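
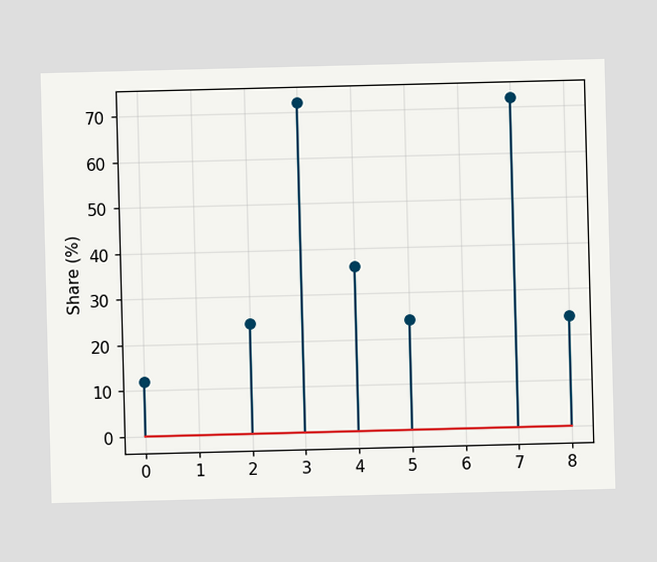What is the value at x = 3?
The stem at x=3 reaches 72%.

72%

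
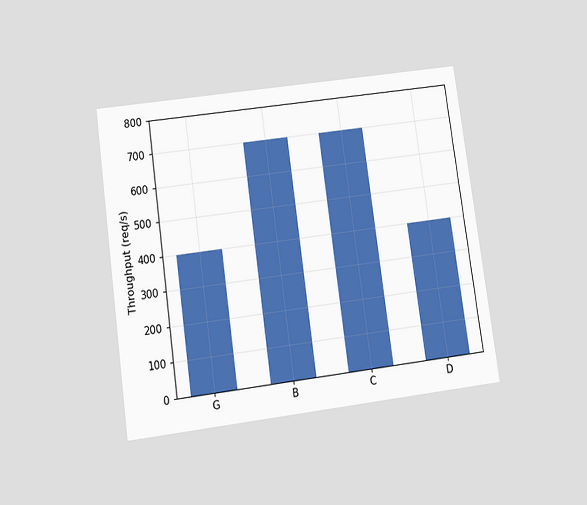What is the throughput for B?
The chart is tilted about 8° counter-clockwise and viewed slightly from below. Reading along the chart's y-axis, the B bar reaches 700req/s.

700req/s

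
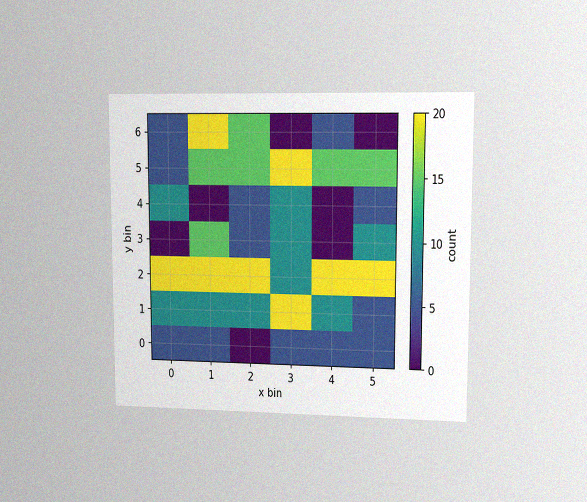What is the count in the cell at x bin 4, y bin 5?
The chart is viewed at a slight angle, with some photo noise. Matching the cell (4, 5) against the colorbar gives 15.

15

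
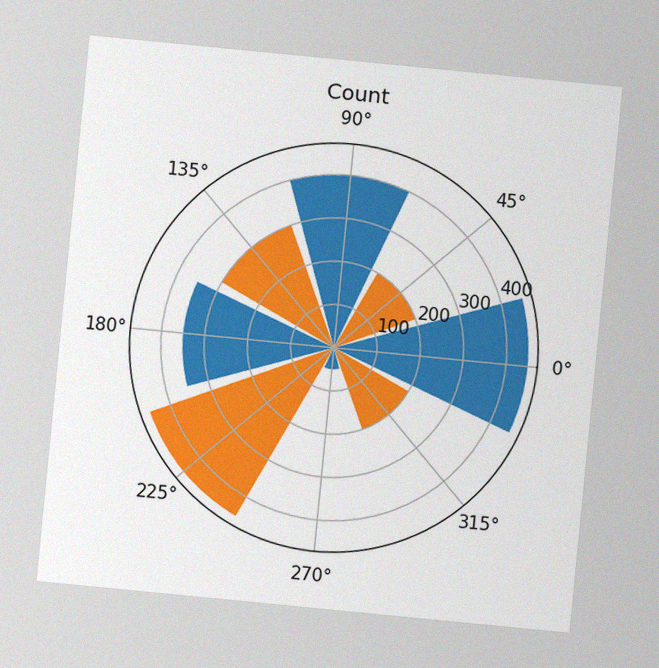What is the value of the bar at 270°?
50

The chart is tilted about 6° clockwise, with some photo noise. The bar at 270° reaches 50 on the radial axis.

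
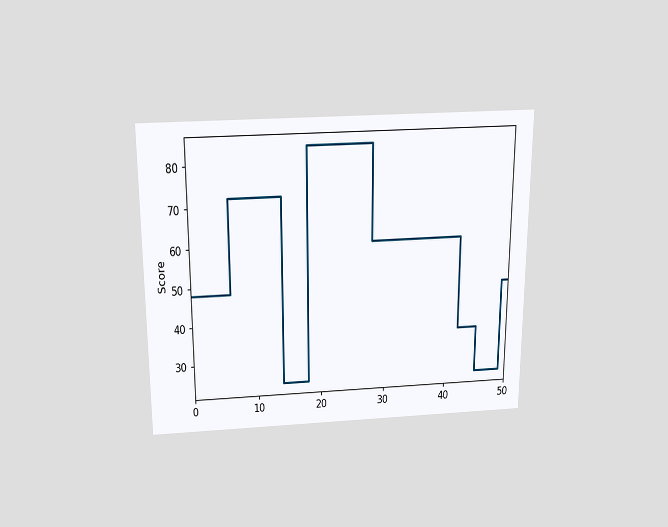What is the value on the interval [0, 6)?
48

The chart is viewed slightly from above. On [0, 6) the step sits at 48.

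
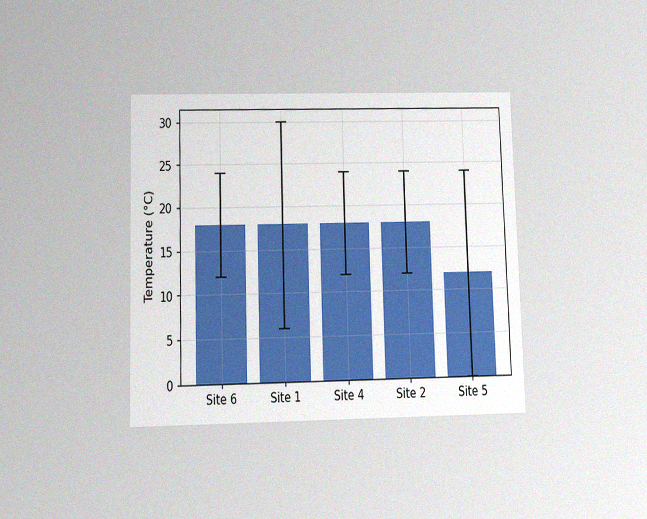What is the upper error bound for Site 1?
The chart is viewed slightly from below, with some photo noise. The Site 1 bar's upper whisker reaches 30°C.

30°C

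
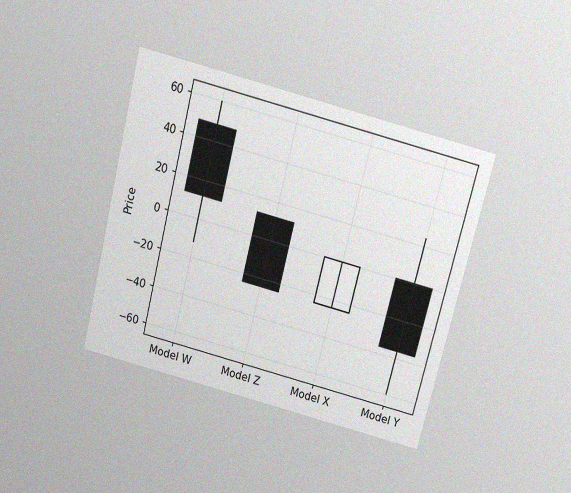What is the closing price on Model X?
0

The chart is tilted about 14° clockwise and viewed slightly from above, with some photo noise. The Model X candle closes at 0.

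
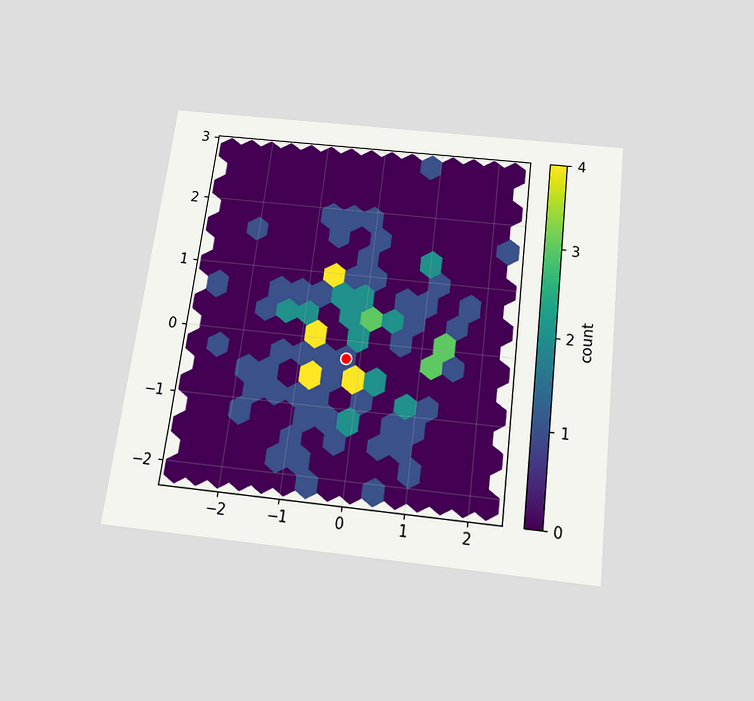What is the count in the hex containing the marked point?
1

The chart is tilted about 7° clockwise and viewed slightly from below. The marked hex reads 1 on the colorbar.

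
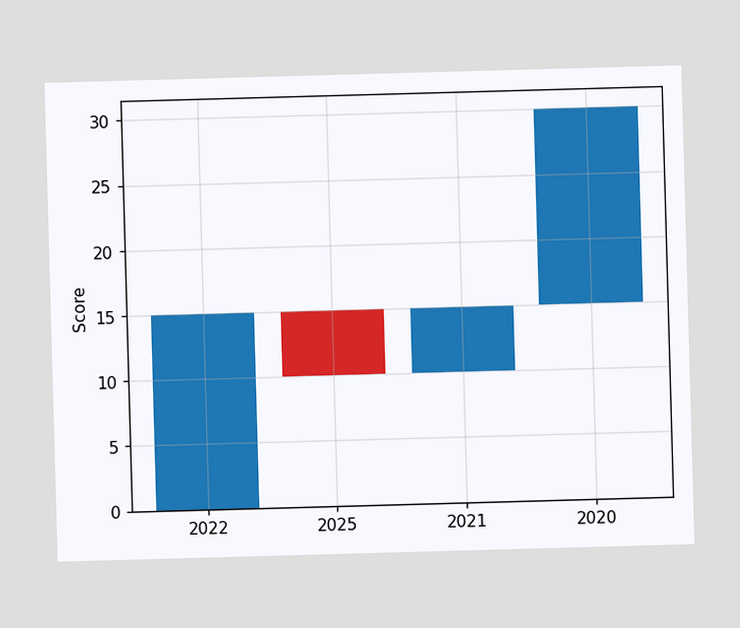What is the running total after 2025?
10

After 2025 the running total reaches 10.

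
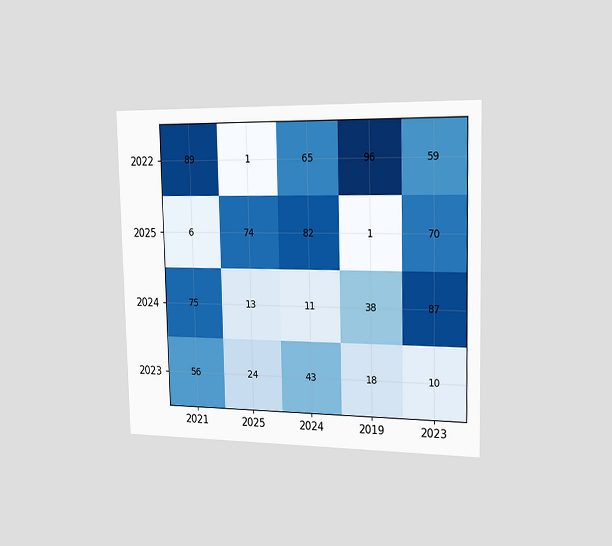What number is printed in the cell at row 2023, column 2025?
24

The chart is viewed slightly from the right. The (2023, 2025) cell reads 24.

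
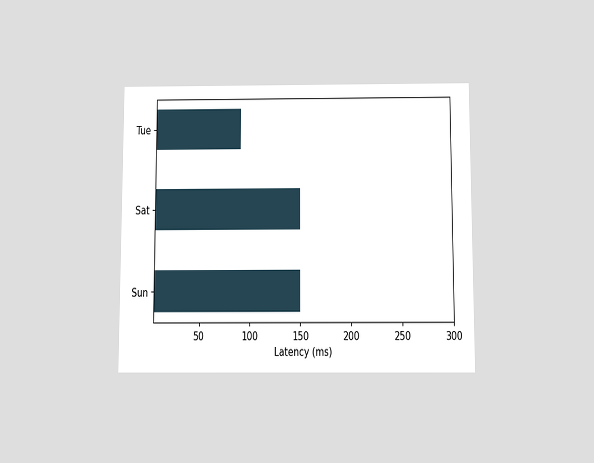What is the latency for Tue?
90ms

The chart is viewed slightly from below. Reading along the chart's x-axis, the Tue bar reaches 90ms.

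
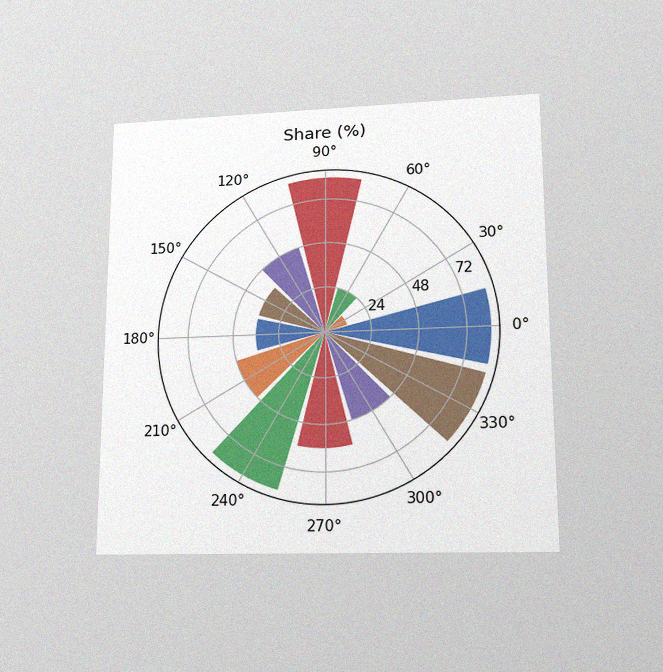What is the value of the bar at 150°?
36%

The chart is viewed slightly from below, with some photo noise. The bar at 150° reaches 36% on the radial axis.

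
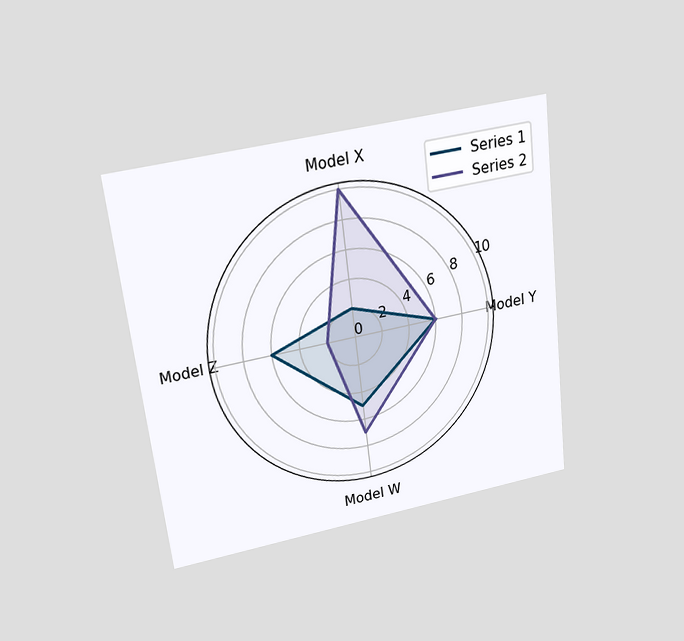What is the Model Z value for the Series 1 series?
6

The chart is tilted about 7° counter-clockwise and viewed slightly from above. On the Model Z axis, Series 1 reaches 6.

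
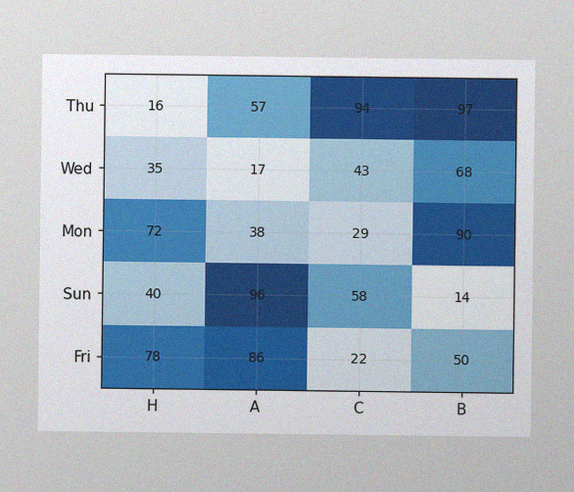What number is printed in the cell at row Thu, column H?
The image has some photo noise and uneven lighting. The (Thu, H) cell reads 16.

16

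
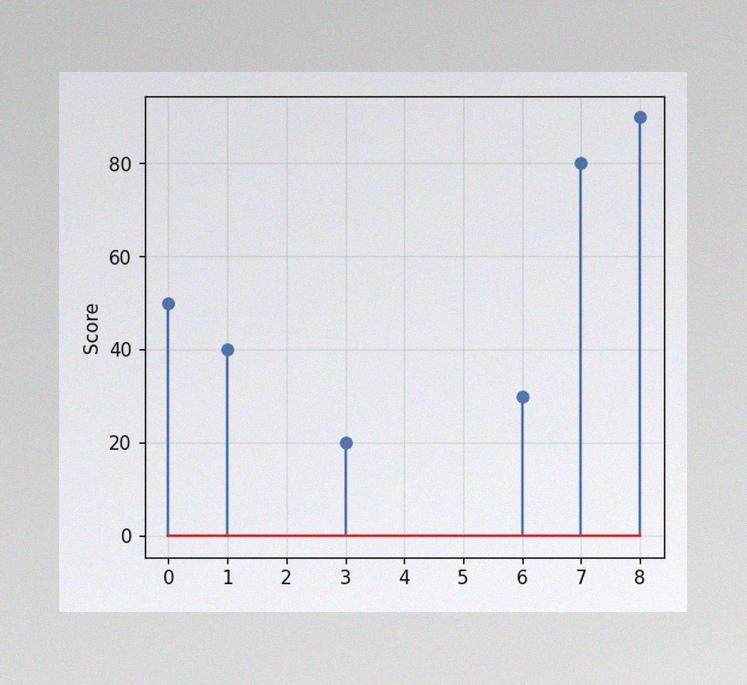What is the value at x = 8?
The image has some photo noise and uneven lighting. The stem at x=8 reaches 90.

90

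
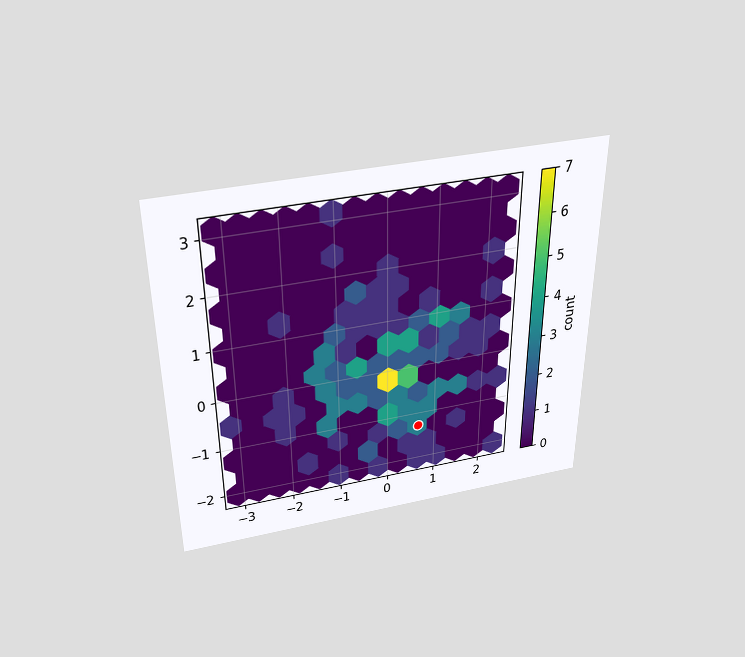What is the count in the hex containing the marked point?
The chart is viewed slightly from above. The marked hex reads 3 on the colorbar.

3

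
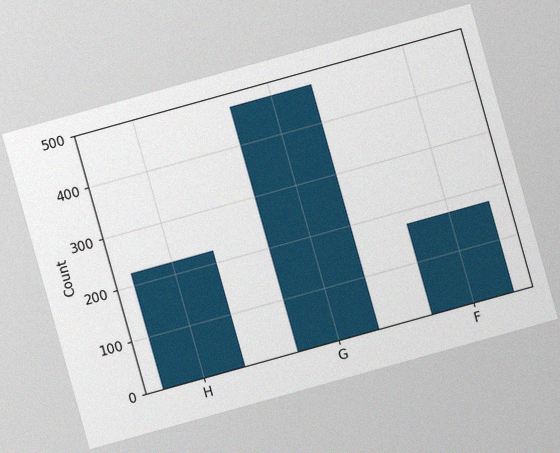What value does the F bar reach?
The chart is tilted about 16° counter-clockwise, with some photo noise. Reading along the chart's y-axis, the F bar reaches 175.

175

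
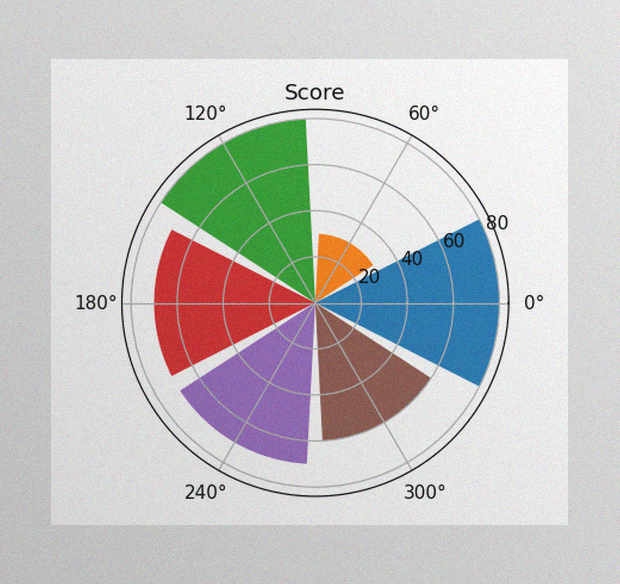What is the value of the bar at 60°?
The image has some photo noise and uneven lighting. The bar at 60° reaches 30 on the radial axis.

30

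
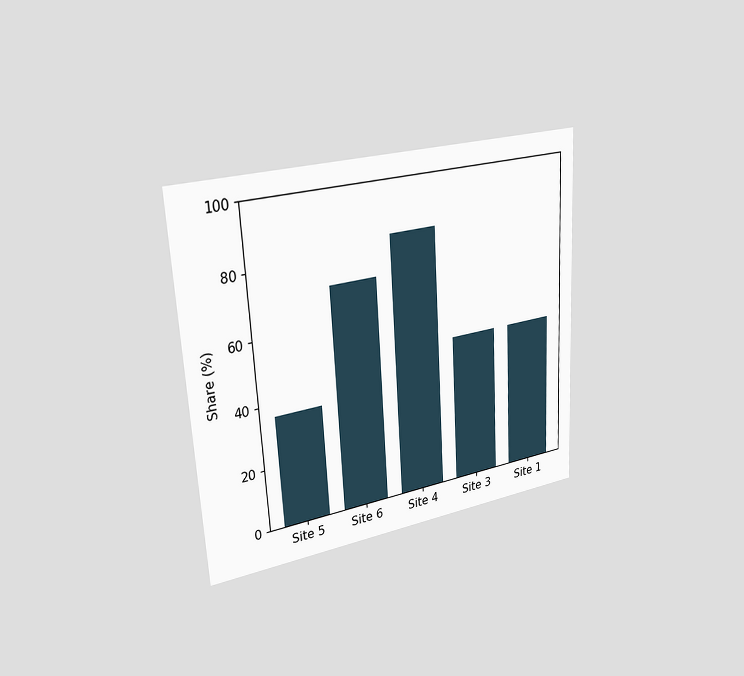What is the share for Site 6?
The chart is tilted about 3° counter-clockwise and viewed slightly from the left. Reading along the chart's y-axis, the Site 6 bar reaches 72%.

72%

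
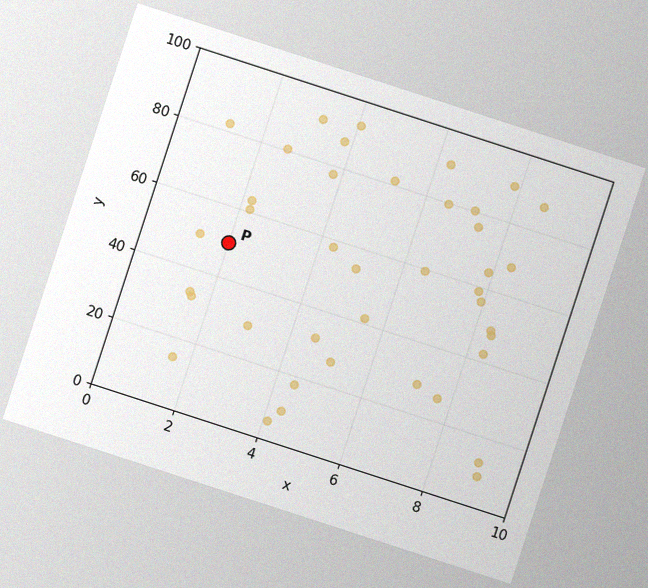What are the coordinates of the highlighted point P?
(2, 50)

The chart is tilted about 18° clockwise, with some photo noise. Following the gridlines from P to each axis, P sits at (2, 50).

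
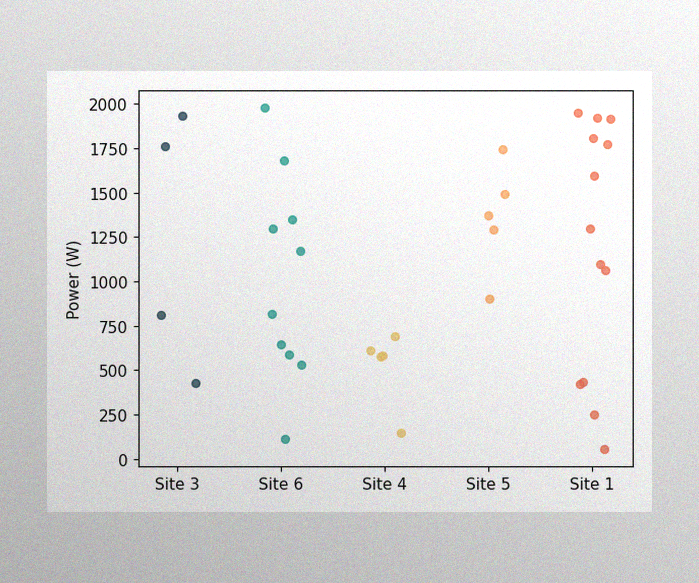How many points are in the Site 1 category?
The image has some photo noise and uneven lighting. Counting the markers in the Site 1 column gives 13.

13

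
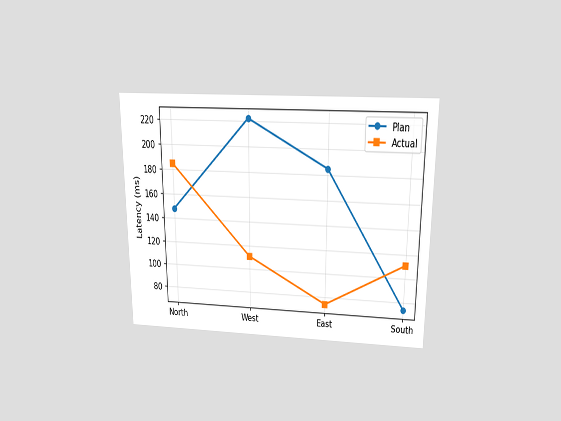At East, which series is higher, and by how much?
The chart is viewed slightly from above. At East, Plan sits above the other line by 111ms.

Plan, by 111ms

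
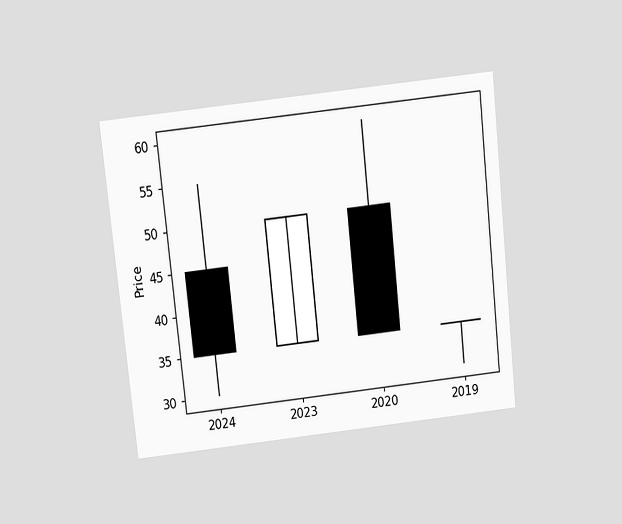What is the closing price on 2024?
35

The chart is tilted about 6° counter-clockwise and viewed slightly from above. The 2024 candle closes at 35.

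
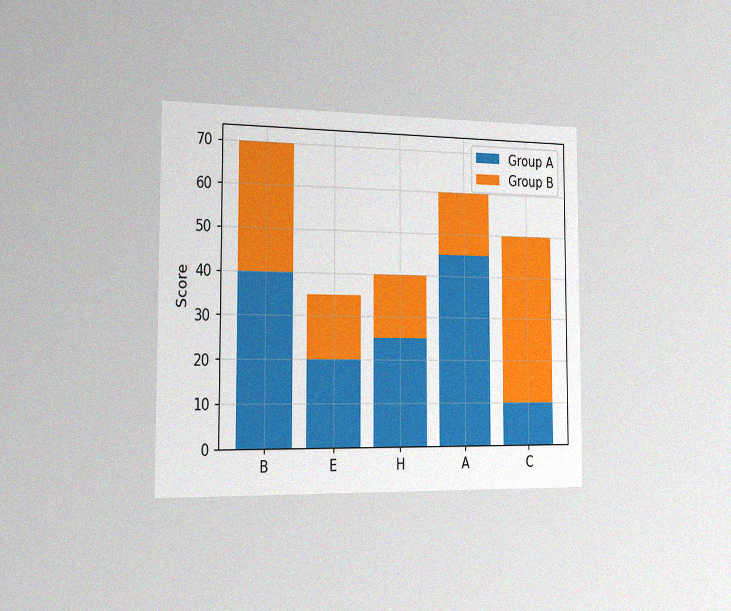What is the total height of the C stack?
The chart is viewed slightly from the left, with some photo noise. The C stack's top reaches 50 on the y-axis.

50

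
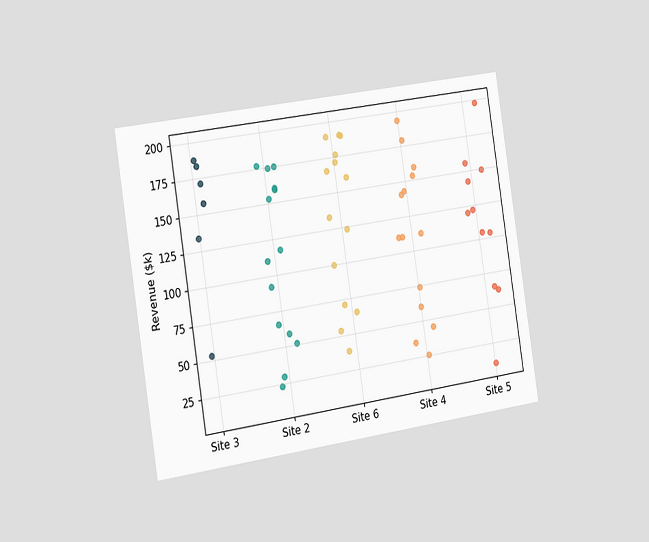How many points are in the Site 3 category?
6

The chart is tilted about 9° counter-clockwise and viewed slightly from the left. Counting the markers in the Site 3 column gives 6.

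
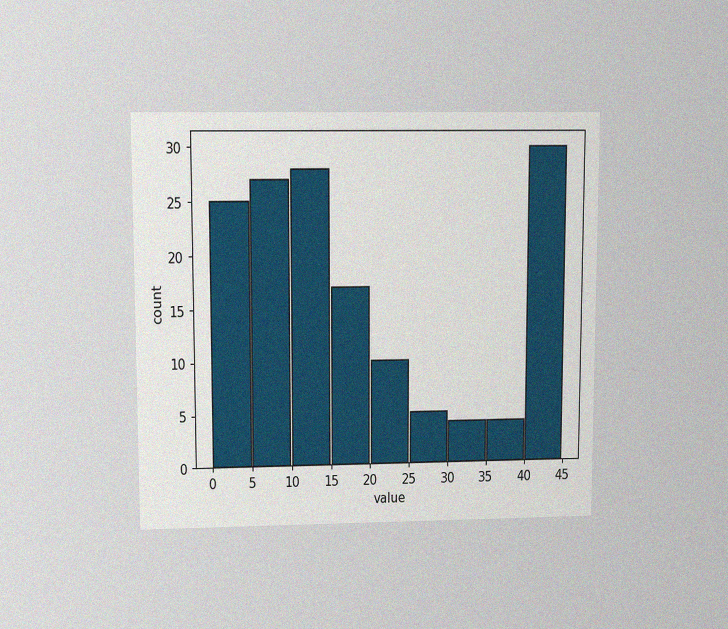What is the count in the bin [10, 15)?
28

The chart is viewed at a slight angle, with some photo noise. The [10, 15) bin has height 28.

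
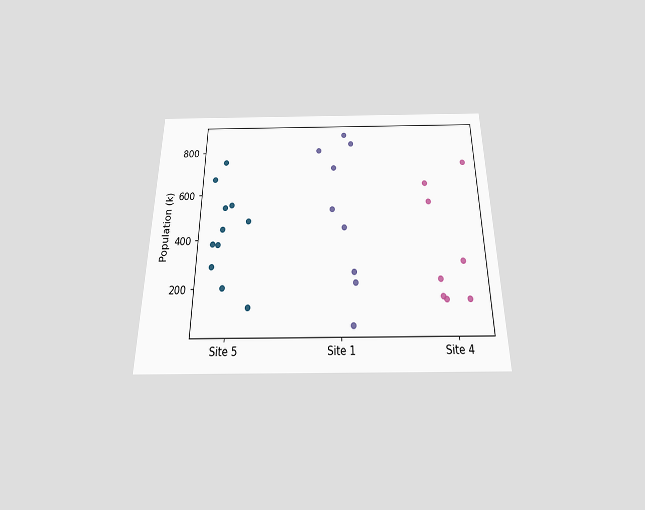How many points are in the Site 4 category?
8

The chart is viewed slightly from below. Counting the markers in the Site 4 column gives 8.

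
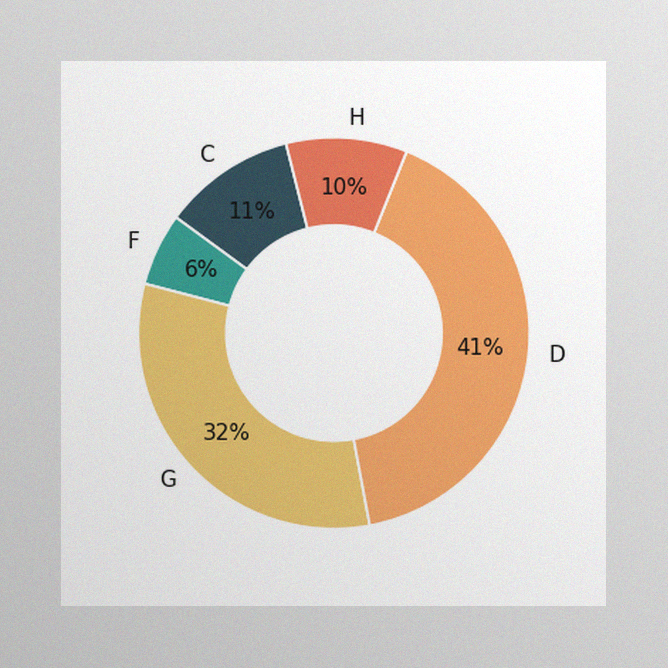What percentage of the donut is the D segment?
The image has some photo noise and uneven lighting. The D segment takes up 41% of the ring.

41%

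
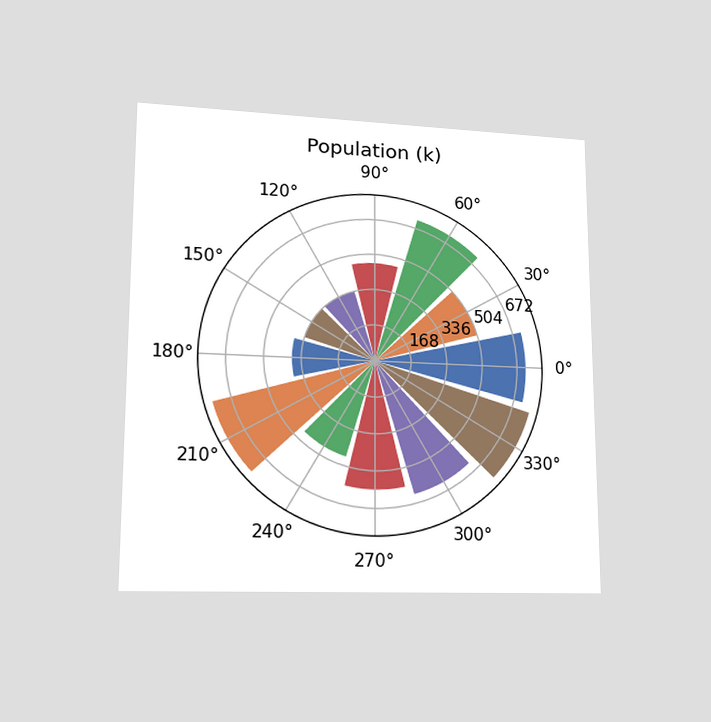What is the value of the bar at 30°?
504k

The chart is viewed at a slight angle. The bar at 30° reaches 504k on the radial axis.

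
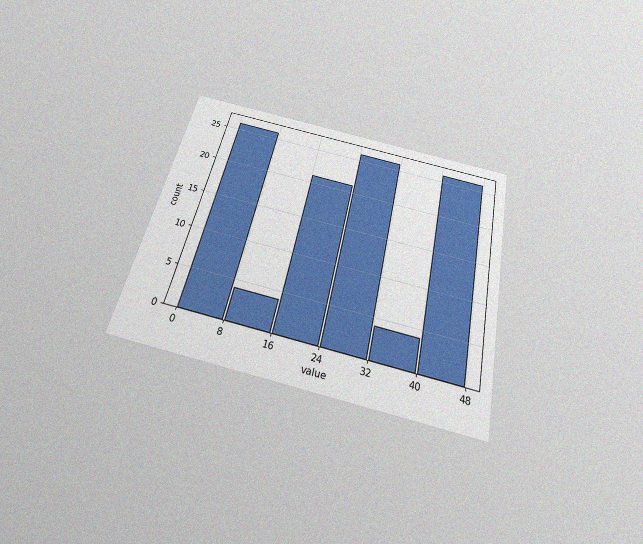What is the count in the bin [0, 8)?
26

The chart is tilted about 13° clockwise and viewed slightly from below, with some photo noise. The [0, 8) bin has height 26.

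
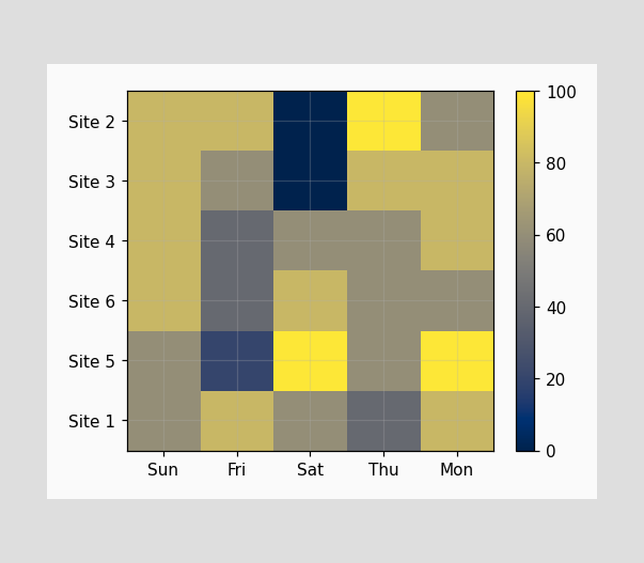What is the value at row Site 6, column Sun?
80

Matching cell (Site 6, Sun) against the colorbar gives 80.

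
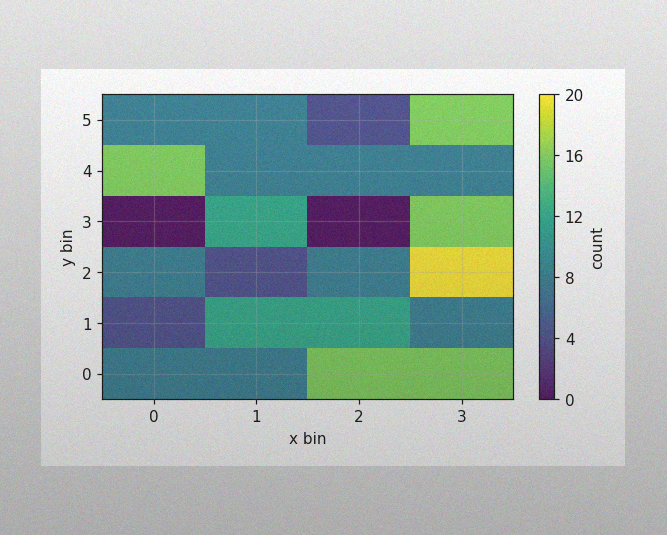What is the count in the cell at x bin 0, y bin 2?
The image has some photo noise and uneven lighting. Matching the cell (0, 2) against the colorbar gives 8.

8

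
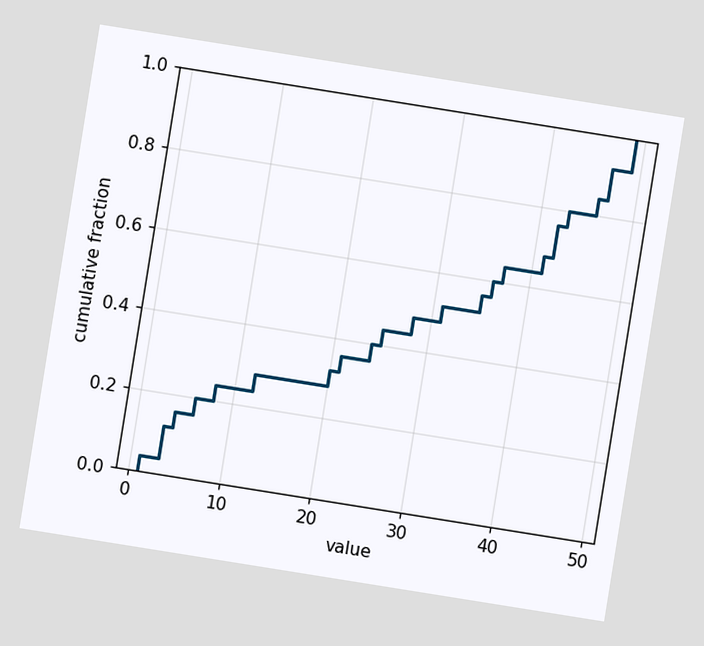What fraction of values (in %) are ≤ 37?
64%

The chart is tilted about 9° clockwise. At x=37 the ECDF step is at 64%.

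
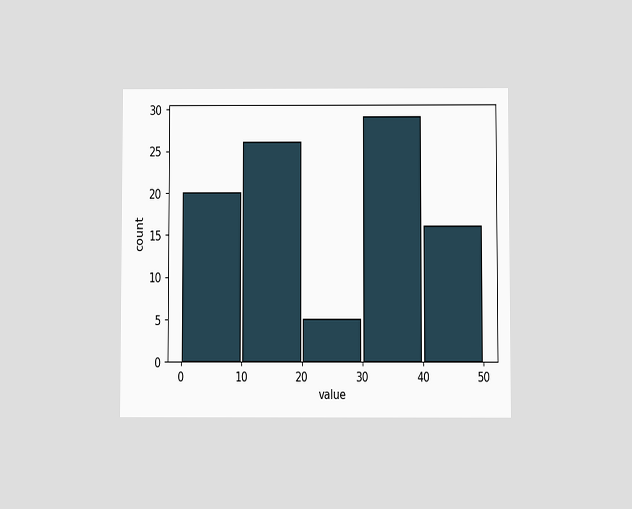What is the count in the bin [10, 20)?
The chart is viewed at a slight angle. The [10, 20) bin has height 26.

26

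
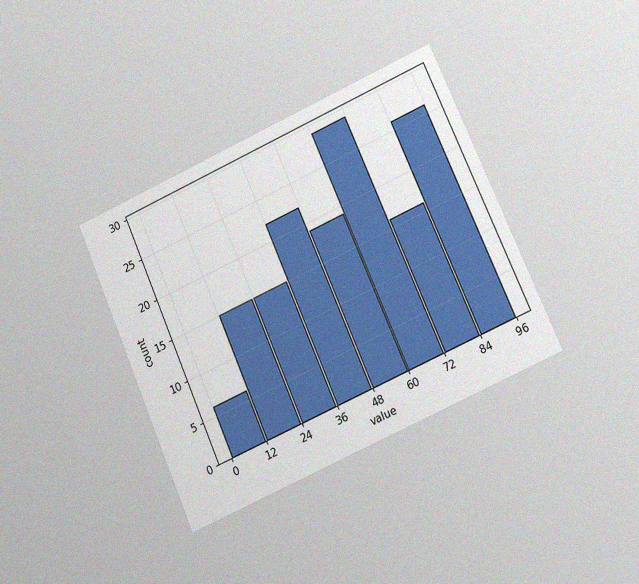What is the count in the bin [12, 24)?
15

The chart is tilted about 24° counter-clockwise and viewed at a slight angle, with some photo noise. The [12, 24) bin has height 15.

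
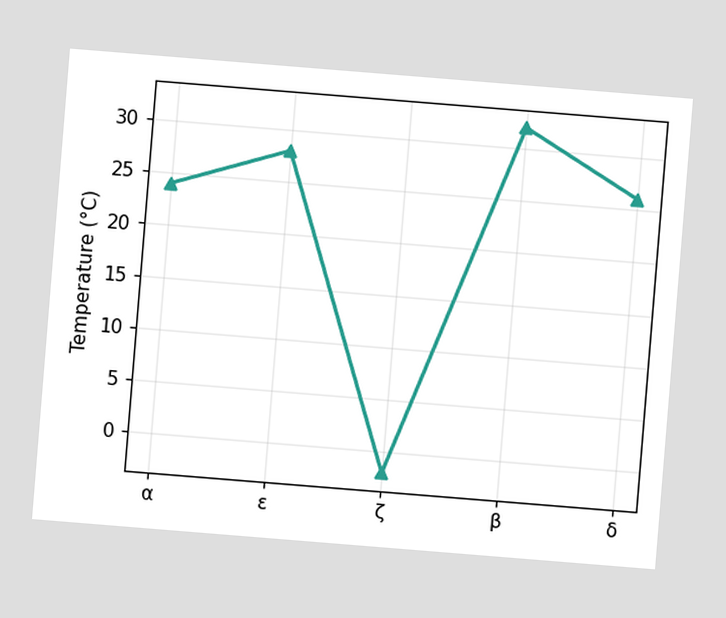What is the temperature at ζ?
-2°C

The chart is tilted about 5° clockwise. At ζ, the line is at -2°C.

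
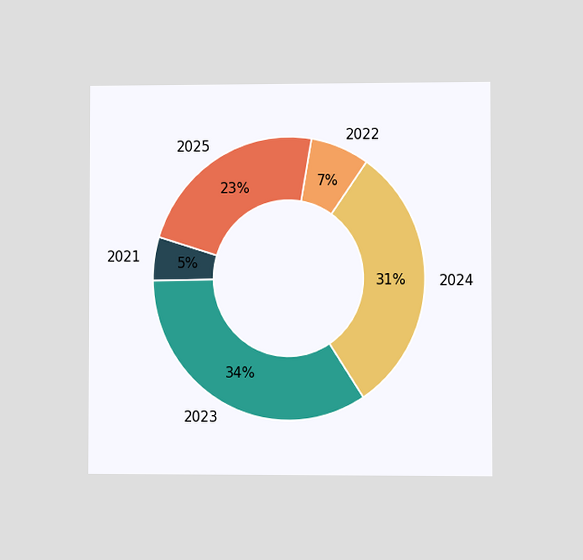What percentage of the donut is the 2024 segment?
31%

The chart is viewed at a slight angle. The 2024 segment takes up 31% of the ring.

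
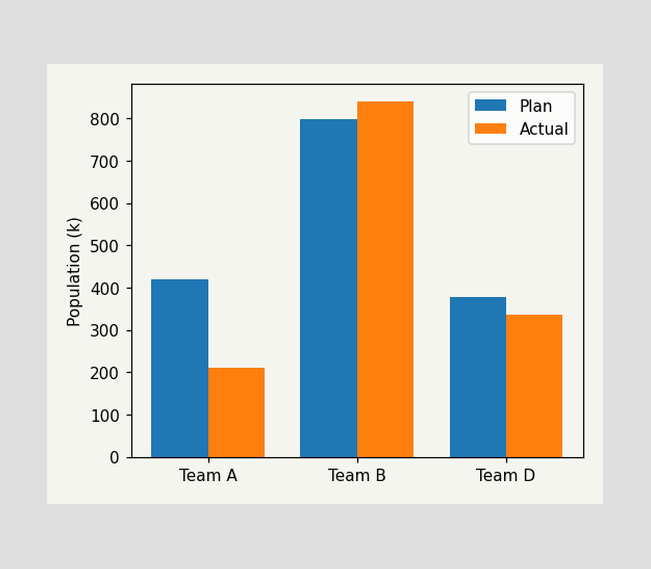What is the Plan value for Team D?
378k

The Plan bar at Team D reaches 378k on the y-axis.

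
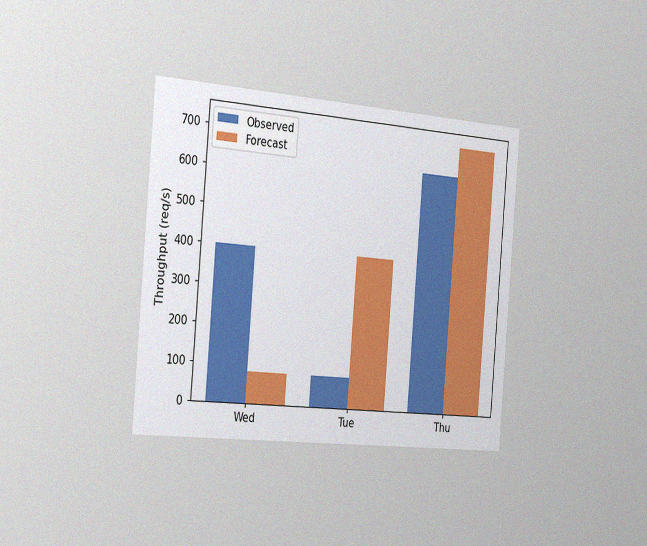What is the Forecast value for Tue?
400req/s

The chart is tilted about 5° clockwise and viewed slightly from the left, with some photo noise. The Forecast bar at Tue reaches 400req/s on the y-axis.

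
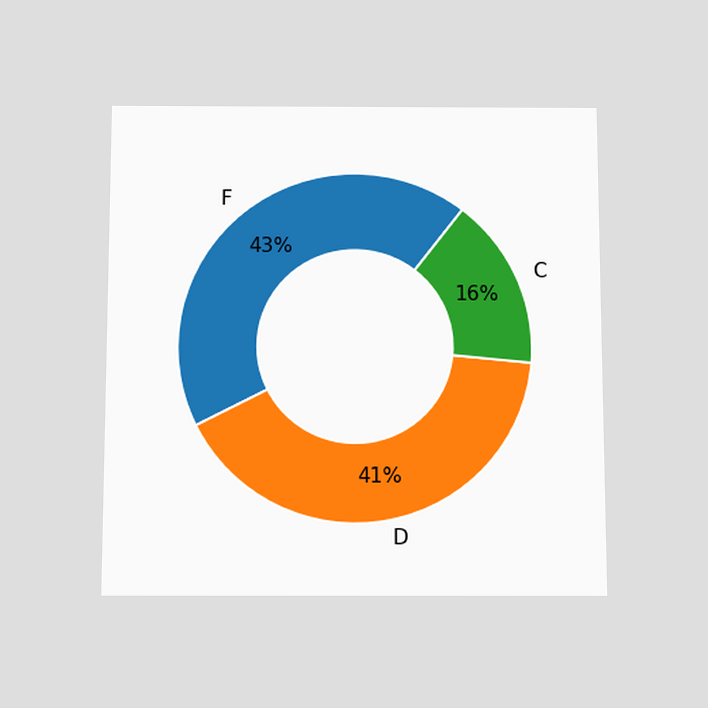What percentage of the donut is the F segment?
The chart is viewed slightly from below. The F segment takes up 43% of the ring.

43%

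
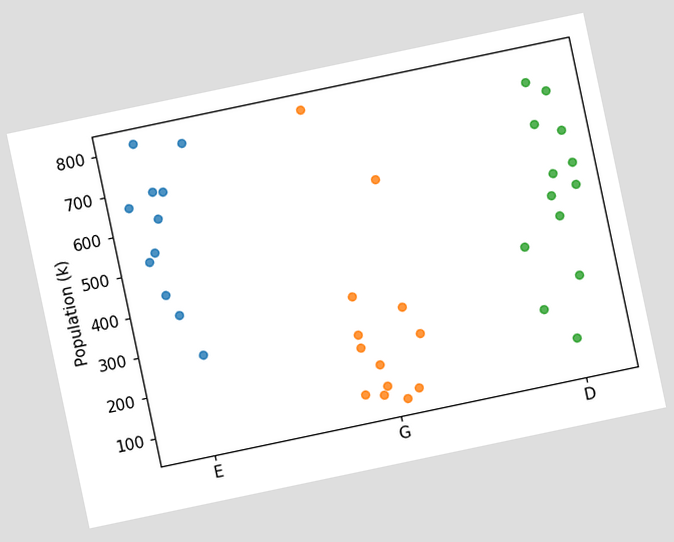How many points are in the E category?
The chart is tilted about 12° counter-clockwise. Counting the markers in the E column gives 11.

11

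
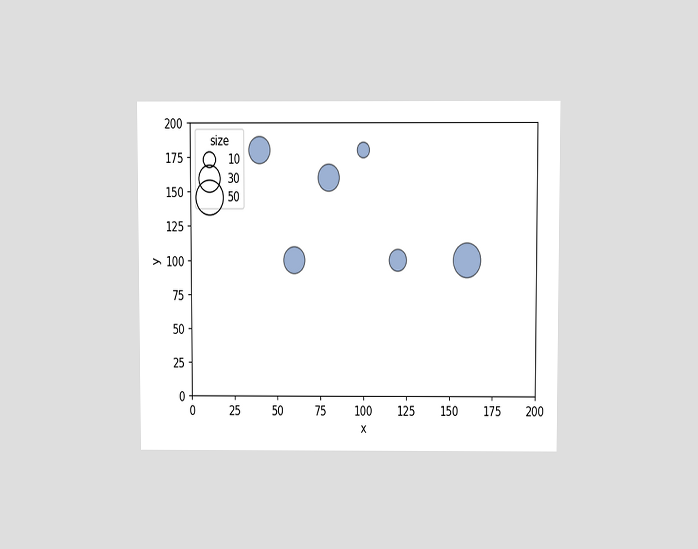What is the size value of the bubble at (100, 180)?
10

The chart is viewed slightly from above. Matching the bubble at (100, 180) against the size legend gives 10.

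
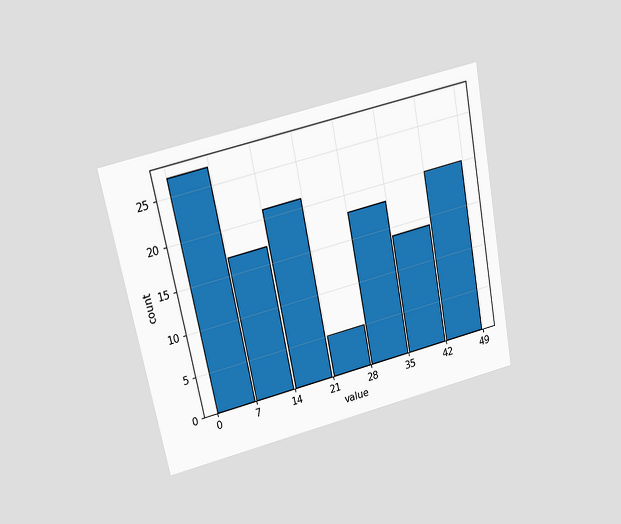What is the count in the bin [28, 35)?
The chart is tilted about 11° counter-clockwise and viewed slightly from above. The [28, 35) bin has height 18.

18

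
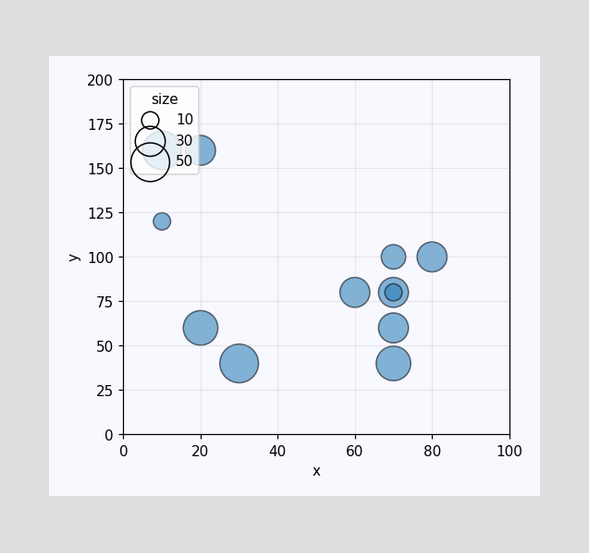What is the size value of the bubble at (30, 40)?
Matching the bubble at (30, 40) against the size legend gives 50.

50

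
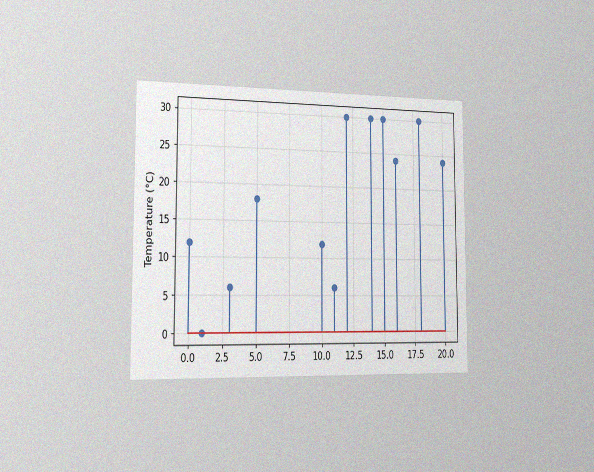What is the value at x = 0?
12°C

The chart is viewed slightly from the left, with some photo noise. The stem at x=0 reaches 12°C.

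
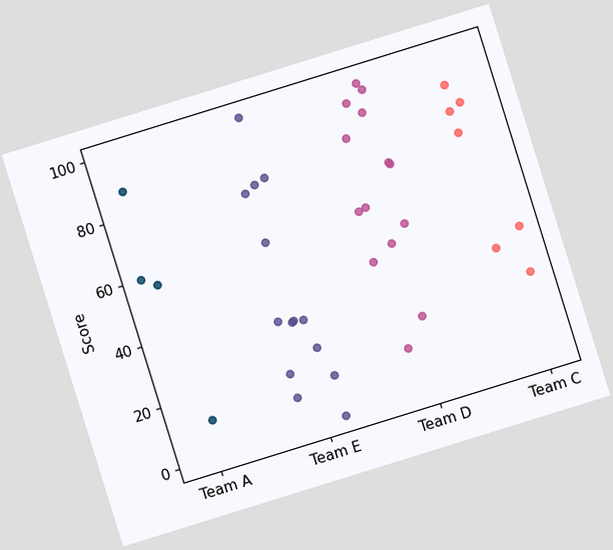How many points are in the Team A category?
The chart is tilted about 17° counter-clockwise. Counting the markers in the Team A column gives 4.

4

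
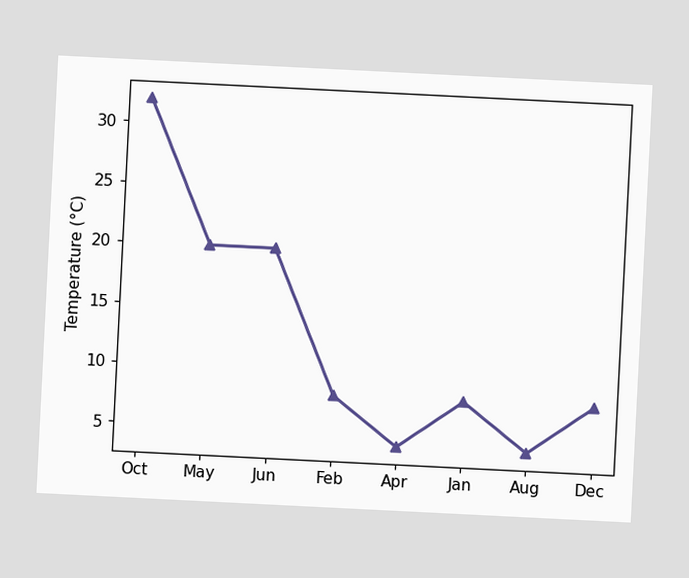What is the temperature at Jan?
The chart is tilted about 3° clockwise. At Jan, the line is at 8°C.

8°C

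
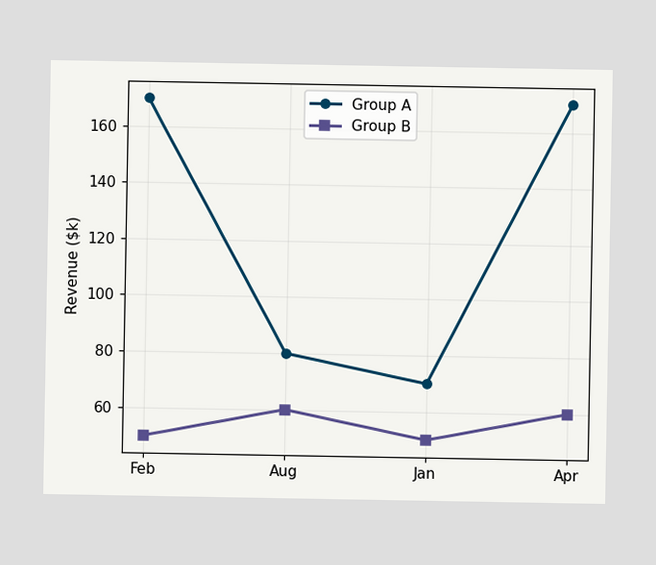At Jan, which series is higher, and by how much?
Group A, by $20k

At Jan, Group A sits above the other line by $20k.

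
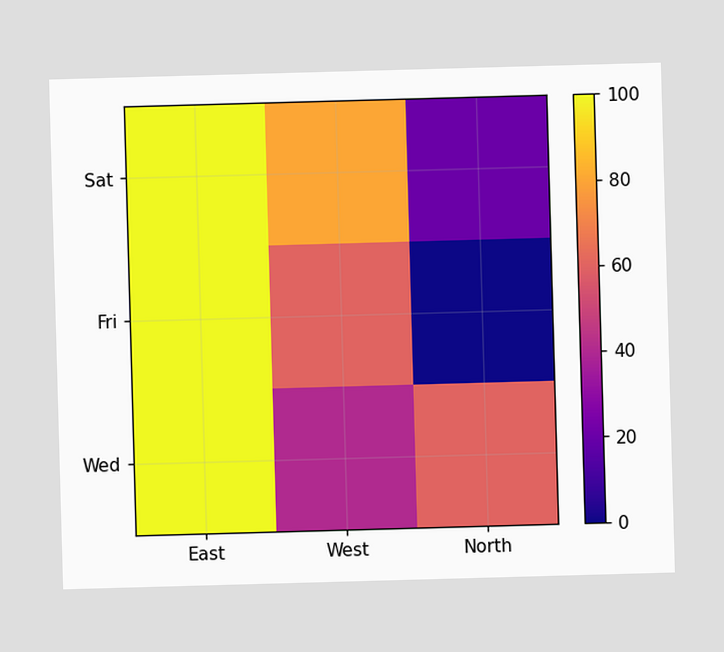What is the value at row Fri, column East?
100

Matching cell (Fri, East) against the colorbar gives 100.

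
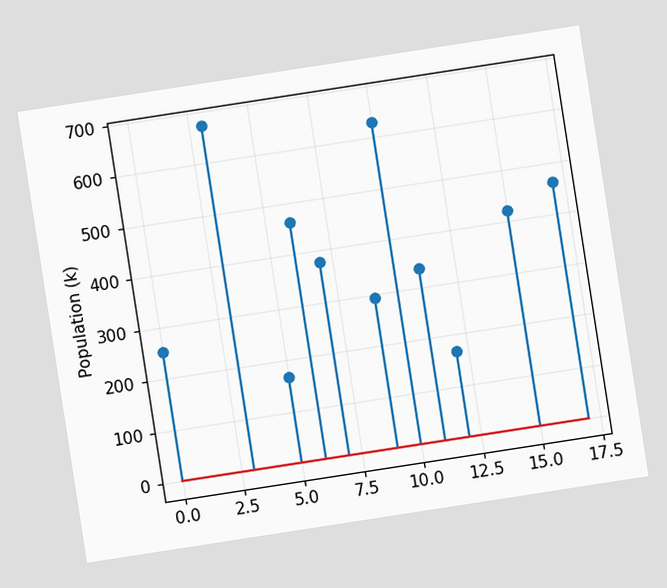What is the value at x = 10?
630k

The chart is tilted about 9° counter-clockwise. The stem at x=10 reaches 630k.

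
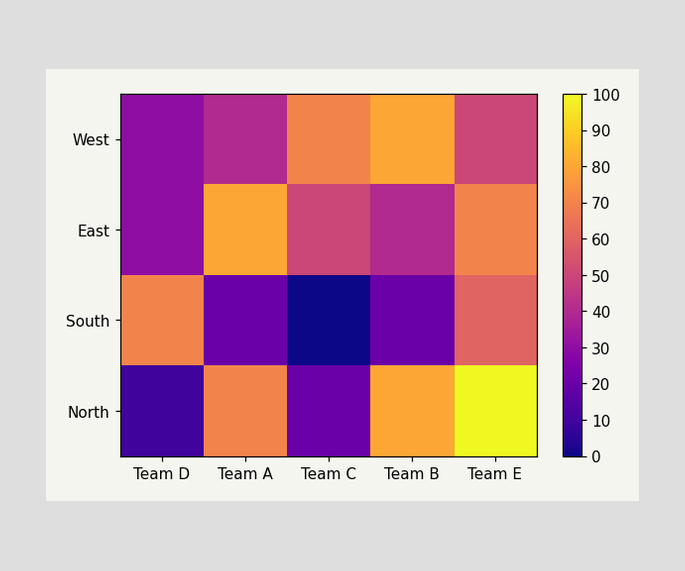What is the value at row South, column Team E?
Matching cell (South, Team E) against the colorbar gives 60.

60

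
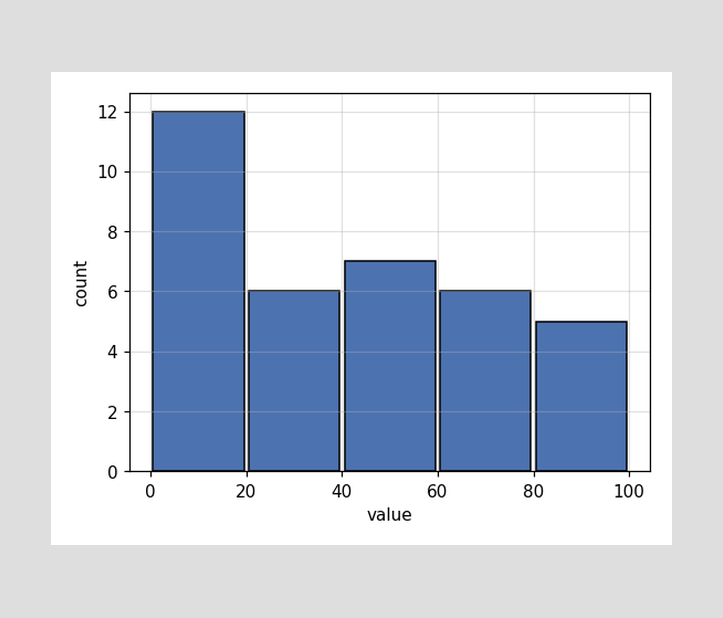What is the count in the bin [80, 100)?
The [80, 100) bin has height 5.

5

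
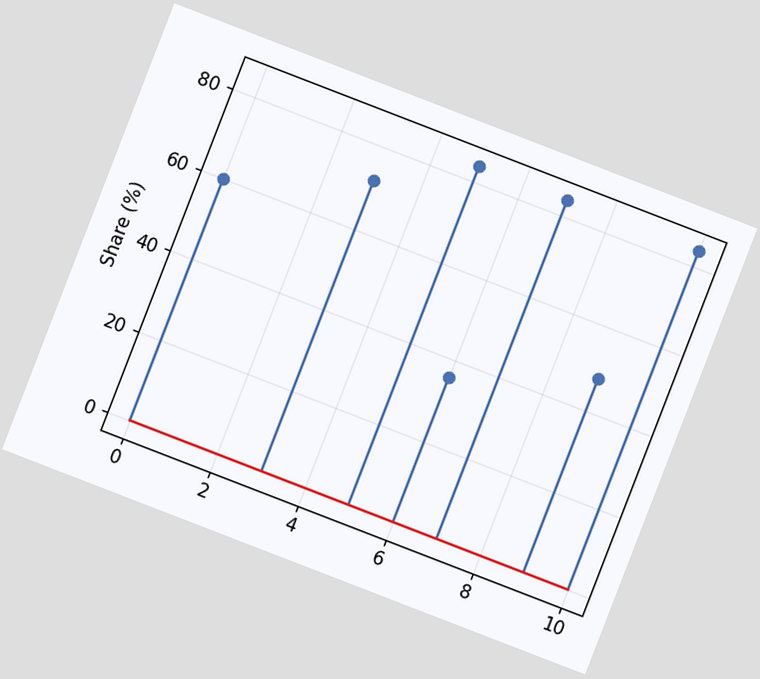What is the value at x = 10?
84%

The chart is tilted about 21° clockwise. The stem at x=10 reaches 84%.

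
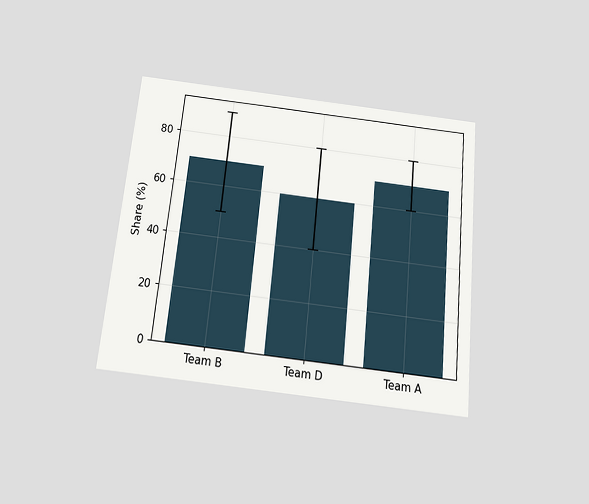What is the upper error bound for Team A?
80%

The chart is tilted about 6° clockwise and viewed slightly from below. The Team A bar's upper whisker reaches 80%.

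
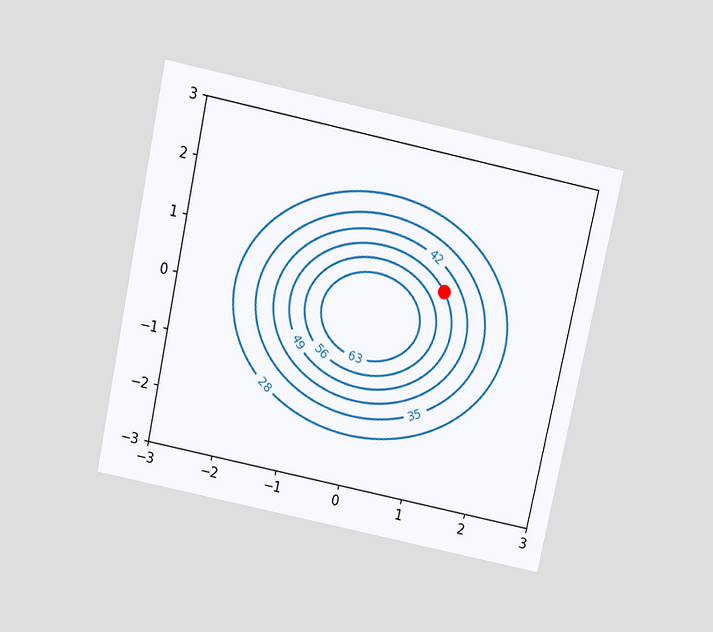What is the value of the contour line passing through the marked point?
49

The chart is tilted about 12° clockwise and viewed slightly from above. The marked point sits on the contour labelled 49.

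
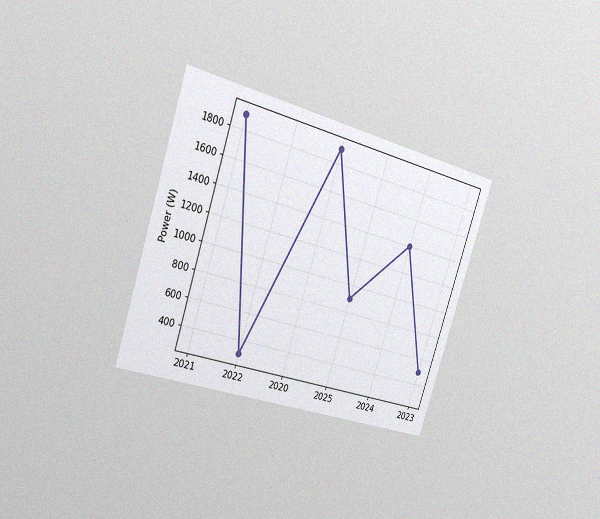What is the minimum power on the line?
The chart is tilted about 18° clockwise and viewed slightly from the left, with some photo noise. The lowest point is at 2022, and reading across to the y-axis gives 300W.

300W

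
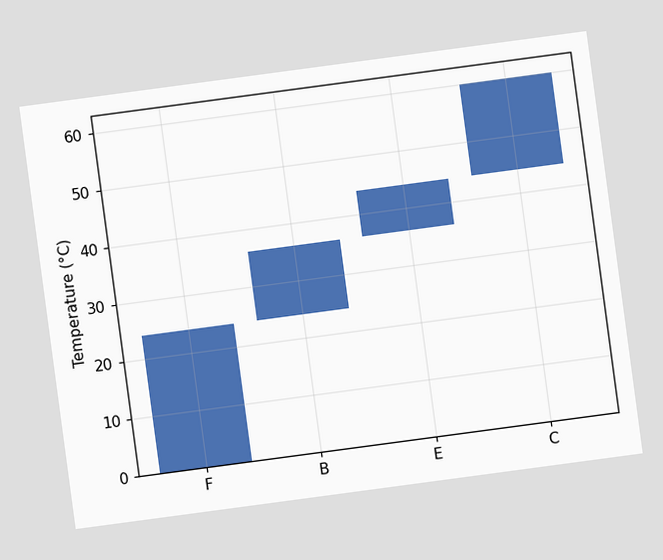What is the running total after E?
The chart is tilted about 8° counter-clockwise. After E the running total reaches 44°C.

44°C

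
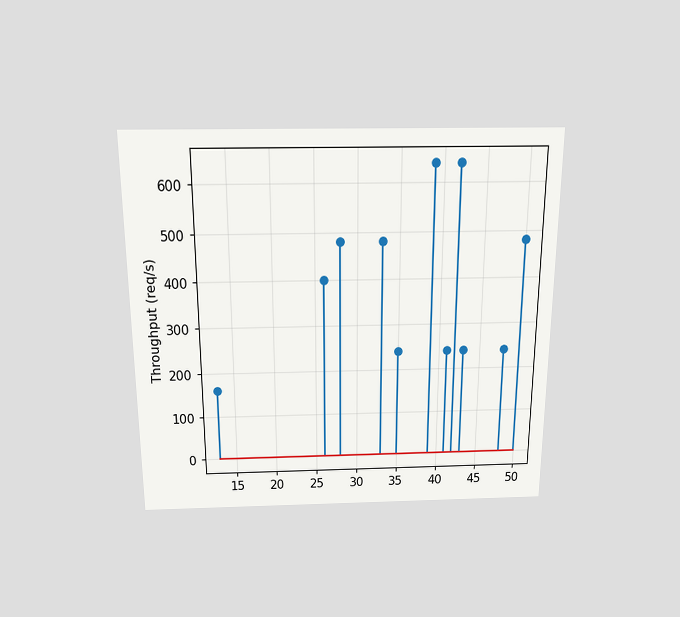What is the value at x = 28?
480req/s

The chart is viewed slightly from above. The stem at x=28 reaches 480req/s.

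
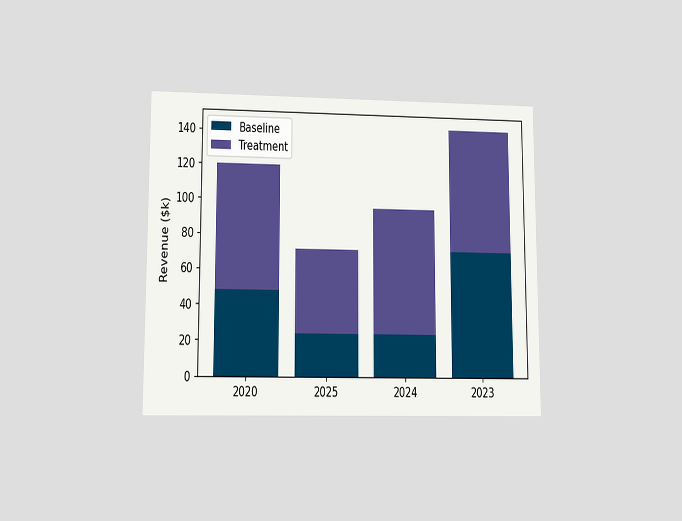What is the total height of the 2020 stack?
$120k

The chart is viewed at a slight angle. The 2020 stack's top reaches $120k on the y-axis.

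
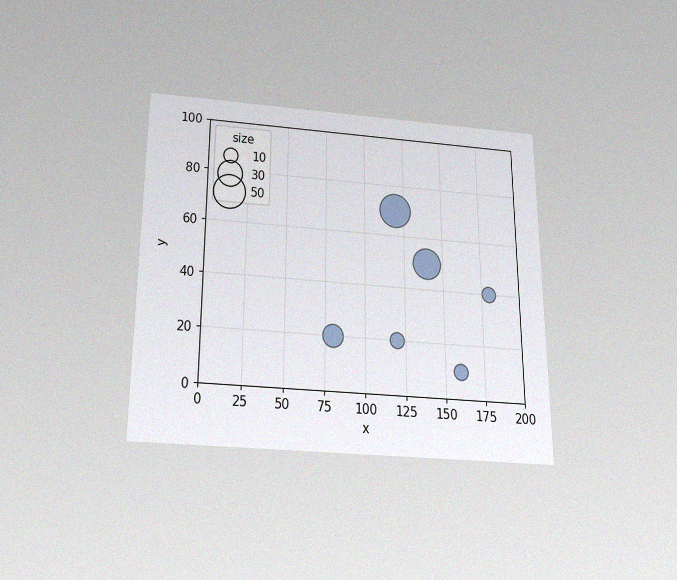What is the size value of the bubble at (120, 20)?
The chart is viewed slightly from below, with some photo noise. Matching the bubble at (120, 20) against the size legend gives 10.

10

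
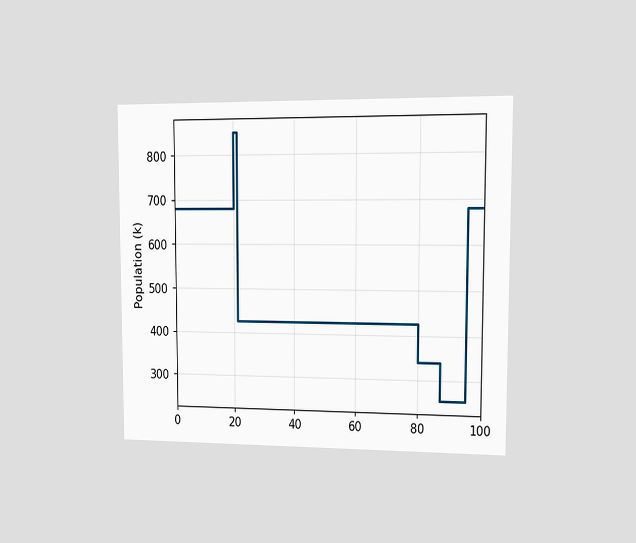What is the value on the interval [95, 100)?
The chart is viewed at a slight angle. On [95, 100) the step sits at 680k.

680k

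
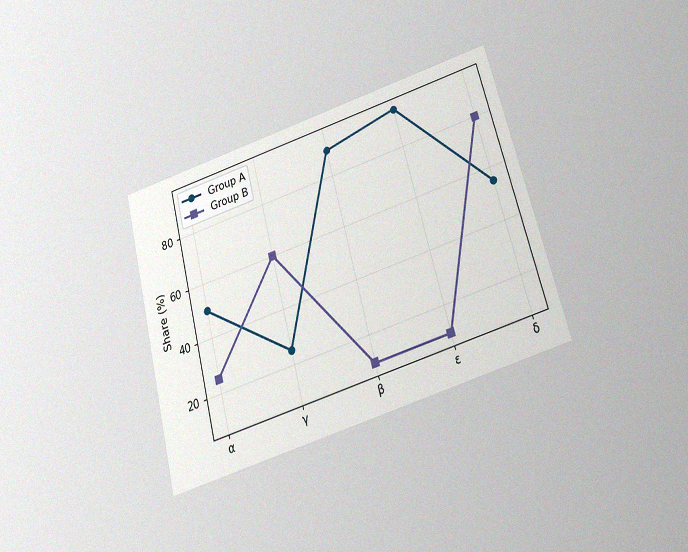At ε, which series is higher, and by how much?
Group A, by 85%

The chart is tilted about 15° counter-clockwise and viewed slightly from below, with some photo noise. At ε, Group A sits above the other line by 85%.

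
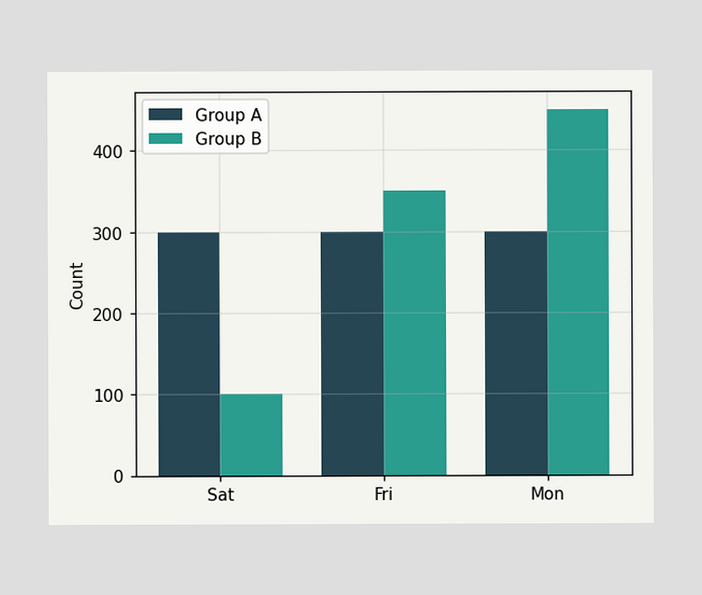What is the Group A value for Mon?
The Group A bar at Mon reaches 300 on the y-axis.

300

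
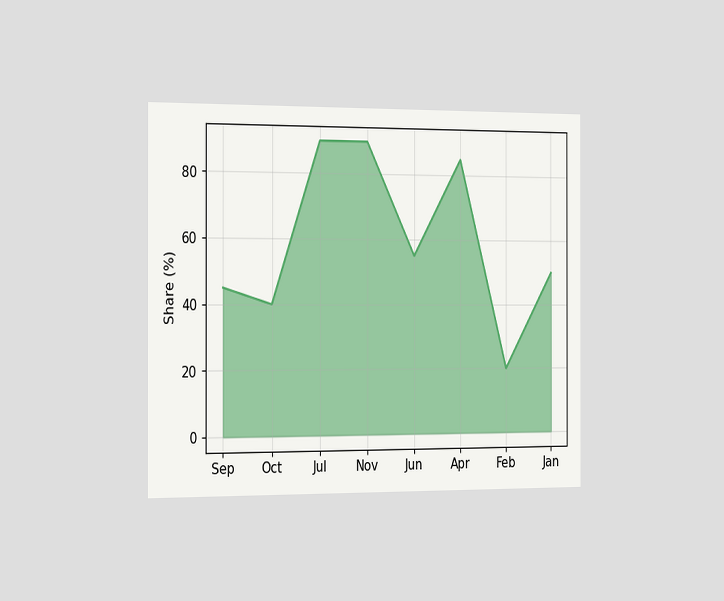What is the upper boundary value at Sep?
45%

The chart is viewed slightly from the left. At Sep the upper boundary is at 45%.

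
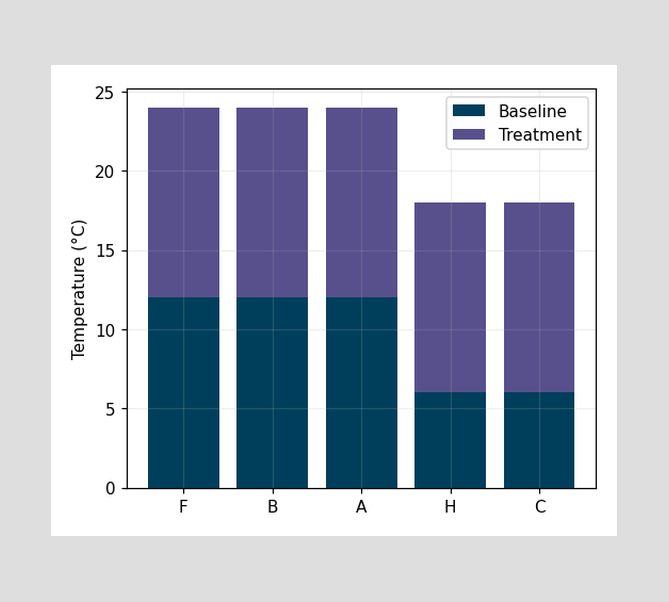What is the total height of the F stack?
24°C

The F stack's top reaches 24°C on the y-axis.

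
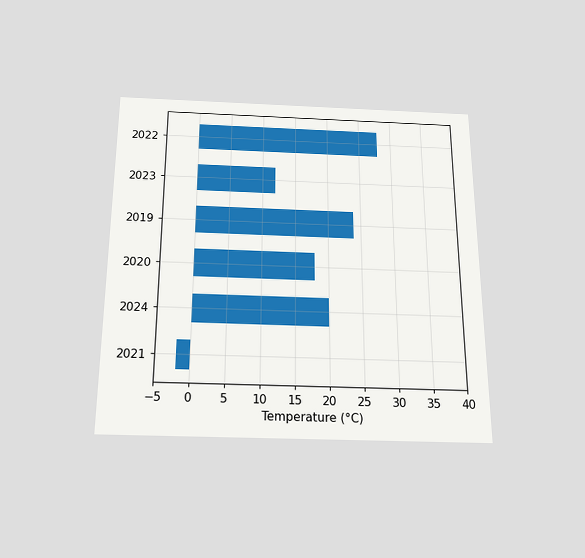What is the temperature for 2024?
The chart is viewed slightly from below. Reading along the chart's x-axis, the 2024 bar reaches 20°C.

20°C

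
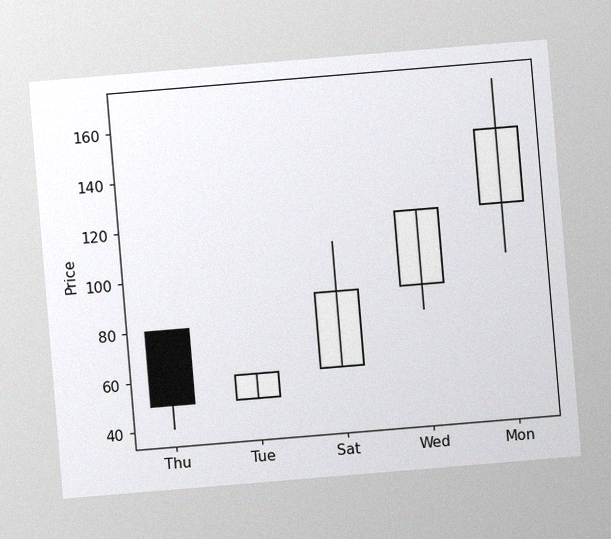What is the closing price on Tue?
60

The chart is tilted about 5° counter-clockwise, with some photo noise. The Tue candle closes at 60.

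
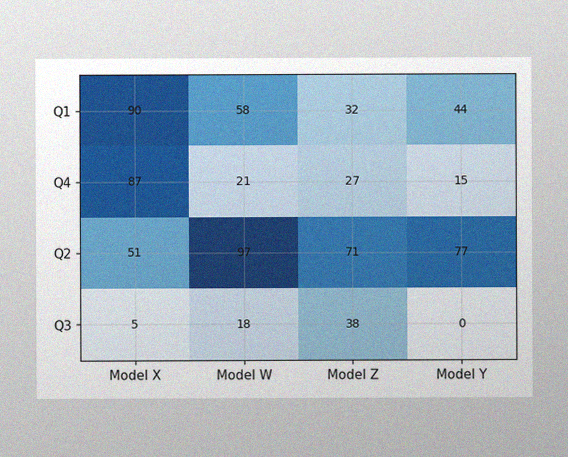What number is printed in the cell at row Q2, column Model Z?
The image has some photo noise and uneven lighting. The (Q2, Model Z) cell reads 71.

71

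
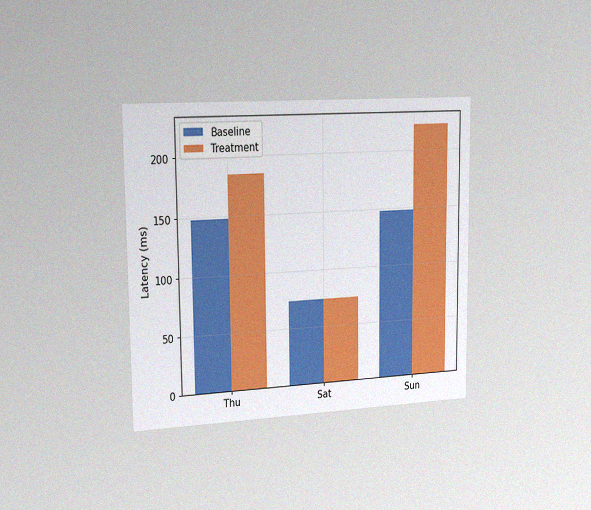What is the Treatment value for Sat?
The chart is viewed slightly from the left, with some photo noise. The Treatment bar at Sat reaches 74ms on the y-axis.

74ms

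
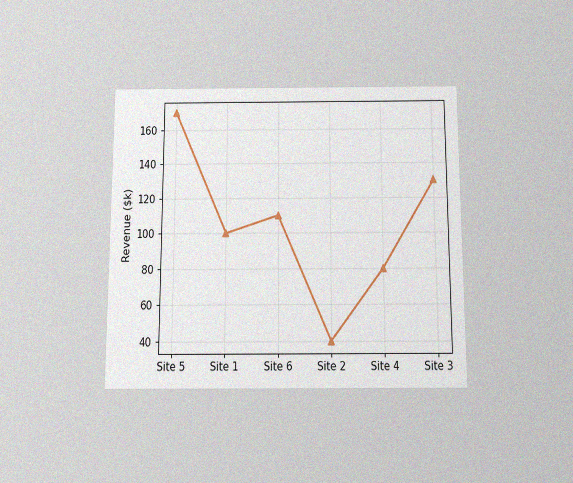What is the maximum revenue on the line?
$170k

The chart is viewed slightly from below, with some photo noise. The highest point is at Site 5, and reading across to the y-axis gives $170k.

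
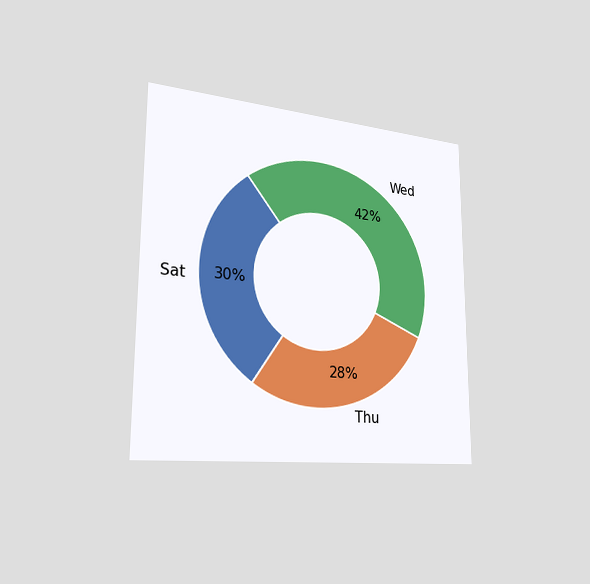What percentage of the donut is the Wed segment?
42%

The chart is viewed slightly from the left. The Wed segment takes up 42% of the ring.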